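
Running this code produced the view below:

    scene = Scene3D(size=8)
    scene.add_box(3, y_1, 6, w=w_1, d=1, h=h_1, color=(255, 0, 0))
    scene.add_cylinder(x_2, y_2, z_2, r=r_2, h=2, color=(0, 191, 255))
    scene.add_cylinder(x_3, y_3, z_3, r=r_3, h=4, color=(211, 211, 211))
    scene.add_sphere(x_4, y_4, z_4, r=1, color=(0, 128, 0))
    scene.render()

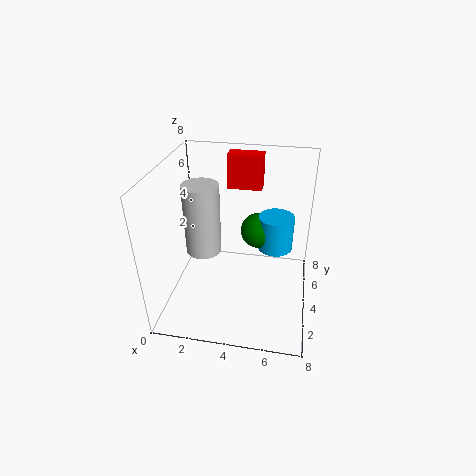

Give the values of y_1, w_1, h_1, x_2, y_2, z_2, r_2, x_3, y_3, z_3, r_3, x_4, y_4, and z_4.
y_1 = 6
w_1 = 2
h_1 = 2
x_2 = 6
y_2 = 5
z_2 = 3
r_2 = 1
x_3 = 2
y_3 = 4
z_3 = 3
r_3 = 1
x_4 = 5
y_4 = 5
z_4 = 4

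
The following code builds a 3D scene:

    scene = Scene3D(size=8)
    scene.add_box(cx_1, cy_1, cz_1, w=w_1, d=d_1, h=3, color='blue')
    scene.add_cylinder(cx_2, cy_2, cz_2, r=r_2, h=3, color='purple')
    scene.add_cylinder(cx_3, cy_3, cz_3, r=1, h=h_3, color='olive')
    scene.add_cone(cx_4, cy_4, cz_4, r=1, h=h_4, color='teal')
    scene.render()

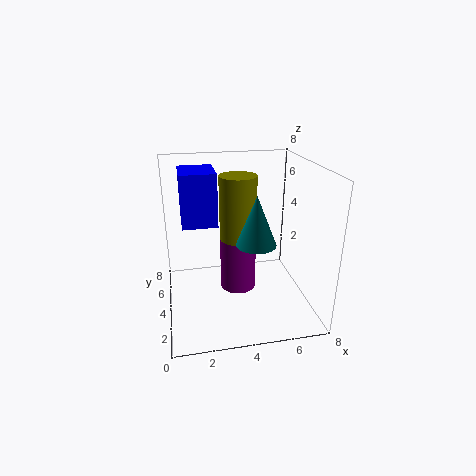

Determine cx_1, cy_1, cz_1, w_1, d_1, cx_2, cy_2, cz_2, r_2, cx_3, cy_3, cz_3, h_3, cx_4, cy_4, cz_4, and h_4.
cx_1 = 1
cy_1 = 4.5
cz_1 = 4.5
w_1 = 2
d_1 = 2.5
cx_2 = 4
cy_2 = 4
cz_2 = 1
r_2 = 1
cx_3 = 4
cy_3 = 4
cz_3 = 3.5
h_3 = 4
cx_4 = 4.5
cy_4 = 2
cz_4 = 4.5
h_4 = 2.5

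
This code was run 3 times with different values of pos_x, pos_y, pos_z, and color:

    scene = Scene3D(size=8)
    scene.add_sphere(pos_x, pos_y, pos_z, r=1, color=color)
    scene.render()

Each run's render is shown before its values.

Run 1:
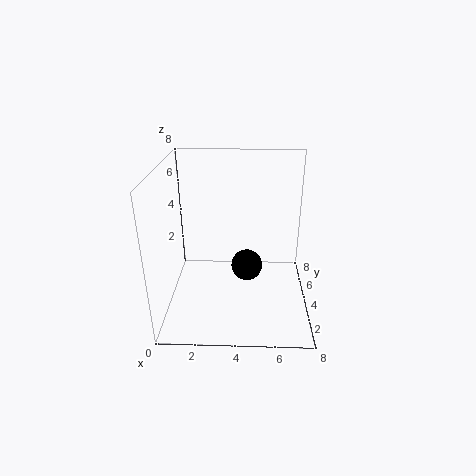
pos_x = 4.5; pos_y = 6; pos_z = 1; color = 'black'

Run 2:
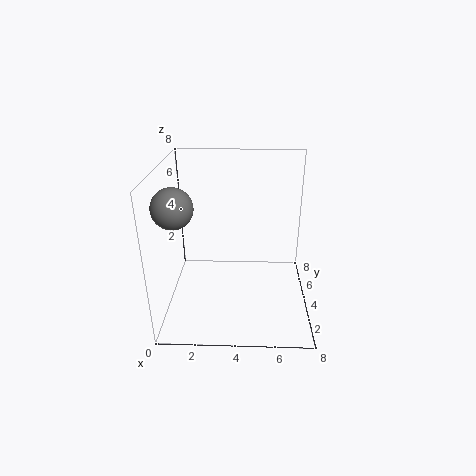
pos_x = 1; pos_y = 2; pos_z = 6.5; color = 'gray'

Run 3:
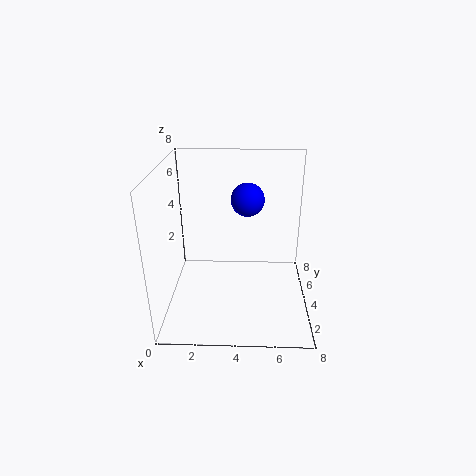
pos_x = 4.5; pos_y = 6; pos_z = 5.5; color = 'blue'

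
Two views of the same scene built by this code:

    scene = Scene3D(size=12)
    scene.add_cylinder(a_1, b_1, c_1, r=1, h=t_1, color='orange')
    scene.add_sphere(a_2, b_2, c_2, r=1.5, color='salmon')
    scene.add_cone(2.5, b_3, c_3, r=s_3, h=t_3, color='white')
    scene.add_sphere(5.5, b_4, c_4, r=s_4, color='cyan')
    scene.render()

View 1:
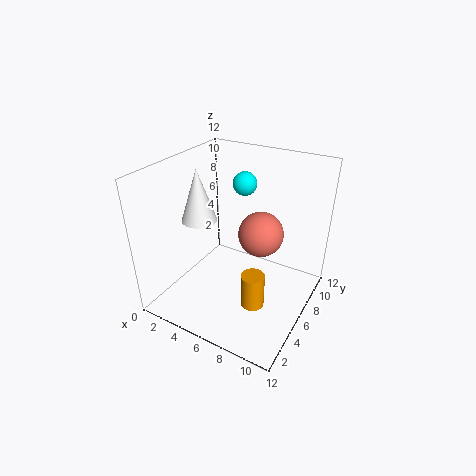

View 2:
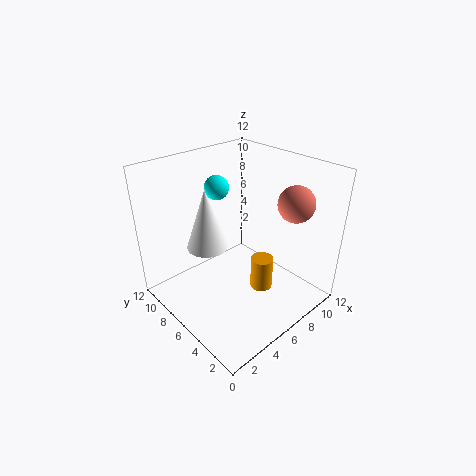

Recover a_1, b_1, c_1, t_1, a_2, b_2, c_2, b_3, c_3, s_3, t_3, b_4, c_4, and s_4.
a_1 = 8
b_1 = 5
c_1 = 0.5
t_1 = 3
a_2 = 9.5
b_2 = 3
c_2 = 9
b_3 = 5.5
c_3 = 7
s_3 = 1.5
t_3 = 4.5
b_4 = 8
c_4 = 10
s_4 = 1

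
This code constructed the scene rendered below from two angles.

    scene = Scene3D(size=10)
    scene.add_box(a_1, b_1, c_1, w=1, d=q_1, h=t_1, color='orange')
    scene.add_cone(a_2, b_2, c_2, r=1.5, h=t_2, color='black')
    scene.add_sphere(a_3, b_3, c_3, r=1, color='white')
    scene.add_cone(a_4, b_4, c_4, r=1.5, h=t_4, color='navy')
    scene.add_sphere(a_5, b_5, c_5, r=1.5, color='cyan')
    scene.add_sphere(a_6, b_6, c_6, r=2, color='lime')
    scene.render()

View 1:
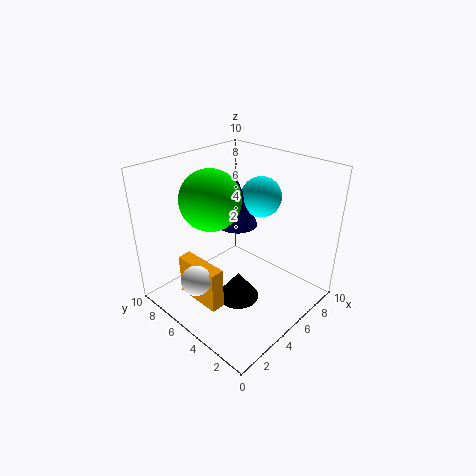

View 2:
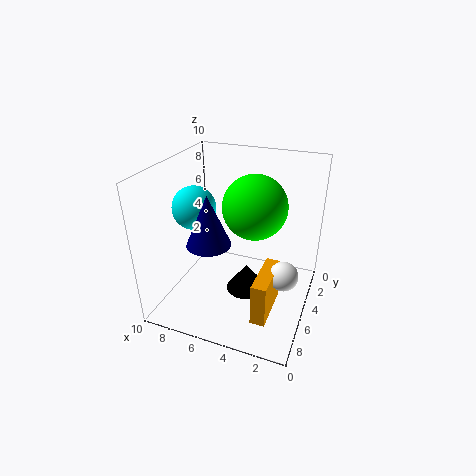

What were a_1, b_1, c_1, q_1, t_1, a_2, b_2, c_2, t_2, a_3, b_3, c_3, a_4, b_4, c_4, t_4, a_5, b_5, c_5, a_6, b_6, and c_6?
a_1 = 2; b_1 = 4.5; c_1 = 0.5; q_1 = 3.5; t_1 = 3; a_2 = 4.5; b_2 = 4.5; c_2 = 0.5; t_2 = 2; a_3 = 1.5; b_3 = 5.5; c_3 = 3; a_4 = 6.5; b_4 = 6.5; c_4 = 5; t_4 = 3.5; a_5 = 8; b_5 = 5.5; c_5 = 7; a_6 = 3.5; b_6 = 6; c_6 = 8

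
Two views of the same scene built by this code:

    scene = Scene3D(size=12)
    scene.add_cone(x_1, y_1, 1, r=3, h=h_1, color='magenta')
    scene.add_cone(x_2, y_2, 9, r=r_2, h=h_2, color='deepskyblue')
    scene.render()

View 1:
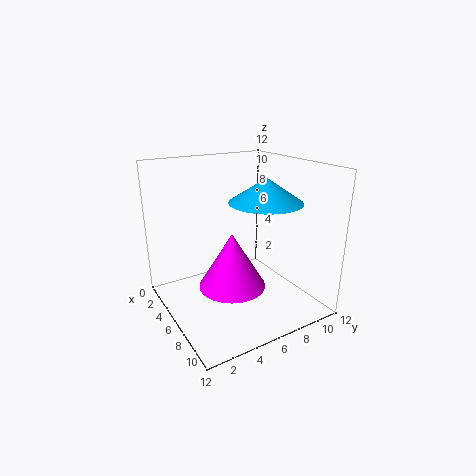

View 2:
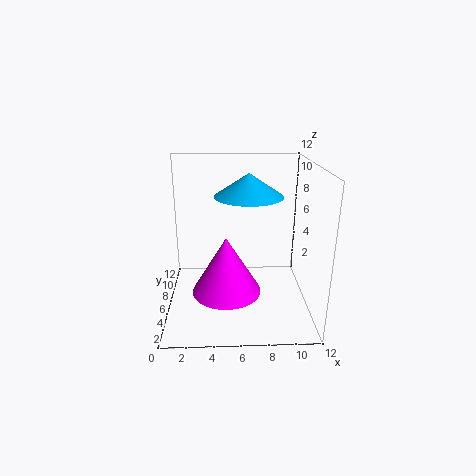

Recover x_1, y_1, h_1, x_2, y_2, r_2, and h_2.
x_1 = 5, y_1 = 6, h_1 = 5, x_2 = 7, y_2 = 8, r_2 = 3, h_2 = 2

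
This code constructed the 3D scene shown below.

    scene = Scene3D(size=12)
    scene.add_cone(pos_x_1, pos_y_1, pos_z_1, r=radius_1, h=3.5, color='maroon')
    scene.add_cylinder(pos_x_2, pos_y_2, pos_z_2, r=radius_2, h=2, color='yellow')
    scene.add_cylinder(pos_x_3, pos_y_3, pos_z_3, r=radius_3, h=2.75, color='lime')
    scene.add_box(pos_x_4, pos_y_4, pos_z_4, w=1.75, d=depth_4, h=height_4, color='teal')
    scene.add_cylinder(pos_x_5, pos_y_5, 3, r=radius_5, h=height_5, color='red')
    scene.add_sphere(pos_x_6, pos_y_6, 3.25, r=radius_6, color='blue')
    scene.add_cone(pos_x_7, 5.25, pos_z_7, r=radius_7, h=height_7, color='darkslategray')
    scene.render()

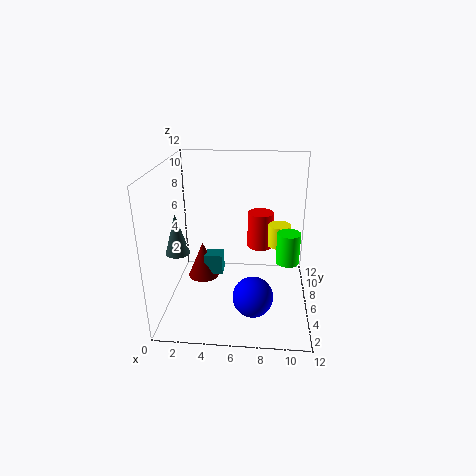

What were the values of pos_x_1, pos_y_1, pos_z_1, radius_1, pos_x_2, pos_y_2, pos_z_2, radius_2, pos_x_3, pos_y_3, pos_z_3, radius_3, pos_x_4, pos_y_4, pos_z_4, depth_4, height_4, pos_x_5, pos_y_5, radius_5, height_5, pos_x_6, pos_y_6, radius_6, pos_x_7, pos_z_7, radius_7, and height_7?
pos_x_1 = 2.25
pos_y_1 = 9.25
pos_z_1 = 0.25
radius_1 = 1.5
pos_x_2 = 9.5
pos_y_2 = 8.5
pos_z_2 = 4.25
radius_2 = 1
pos_x_3 = 10.25
pos_y_3 = 6.75
pos_z_3 = 3.5
radius_3 = 1
pos_x_4 = 2.5
pos_y_4 = 8.5
pos_z_4 = 0.75
depth_4 = 1.5
height_4 = 2
pos_x_5 = 7.75
pos_y_5 = 10.75
radius_5 = 1.25
height_5 = 3.5
pos_x_6 = 7.5
pos_y_6 = 1.75
radius_6 = 1.5
pos_x_7 = 1
pos_z_7 = 4.75
radius_7 = 1
height_7 = 3.5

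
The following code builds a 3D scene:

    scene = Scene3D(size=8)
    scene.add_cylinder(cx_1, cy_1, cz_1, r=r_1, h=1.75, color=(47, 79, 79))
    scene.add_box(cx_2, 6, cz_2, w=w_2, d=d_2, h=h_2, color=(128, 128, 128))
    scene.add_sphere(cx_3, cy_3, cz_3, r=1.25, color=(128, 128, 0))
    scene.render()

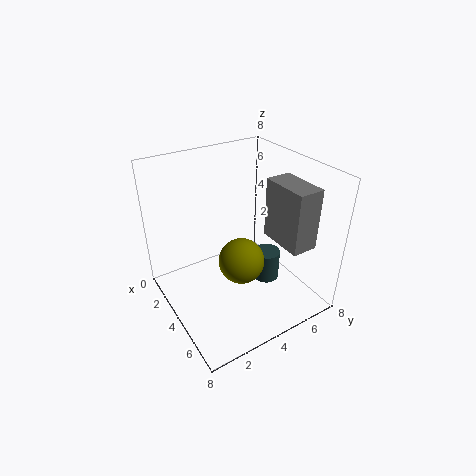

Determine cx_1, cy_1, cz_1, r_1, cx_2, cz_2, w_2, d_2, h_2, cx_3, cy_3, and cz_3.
cx_1 = 4.75; cy_1 = 5.5; cz_1 = 1.25; r_1 = 0.75; cx_2 = 3.75; cz_2 = 3.5; w_2 = 2.75; d_2 = 1.5; h_2 = 3.5; cx_3 = 4.75; cy_3 = 3.75; cz_3 = 3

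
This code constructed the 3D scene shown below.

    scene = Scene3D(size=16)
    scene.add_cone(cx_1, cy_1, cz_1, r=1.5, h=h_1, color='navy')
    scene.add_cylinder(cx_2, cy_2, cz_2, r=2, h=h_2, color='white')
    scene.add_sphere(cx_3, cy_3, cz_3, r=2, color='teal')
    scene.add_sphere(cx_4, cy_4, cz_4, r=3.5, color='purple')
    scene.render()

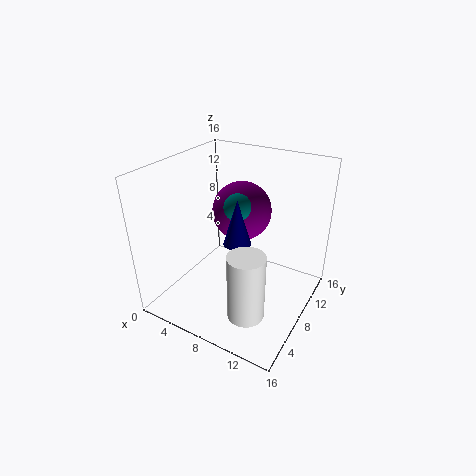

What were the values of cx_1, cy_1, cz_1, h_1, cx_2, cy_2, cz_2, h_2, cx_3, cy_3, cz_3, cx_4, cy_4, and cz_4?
cx_1 = 8.5
cy_1 = 7
cz_1 = 8
h_1 = 5
cx_2 = 11
cy_2 = 4.5
cz_2 = 1
h_2 = 7.5
cx_3 = 7
cy_3 = 10
cz_3 = 10.5
cx_4 = 6.5
cy_4 = 11.5
cz_4 = 9.5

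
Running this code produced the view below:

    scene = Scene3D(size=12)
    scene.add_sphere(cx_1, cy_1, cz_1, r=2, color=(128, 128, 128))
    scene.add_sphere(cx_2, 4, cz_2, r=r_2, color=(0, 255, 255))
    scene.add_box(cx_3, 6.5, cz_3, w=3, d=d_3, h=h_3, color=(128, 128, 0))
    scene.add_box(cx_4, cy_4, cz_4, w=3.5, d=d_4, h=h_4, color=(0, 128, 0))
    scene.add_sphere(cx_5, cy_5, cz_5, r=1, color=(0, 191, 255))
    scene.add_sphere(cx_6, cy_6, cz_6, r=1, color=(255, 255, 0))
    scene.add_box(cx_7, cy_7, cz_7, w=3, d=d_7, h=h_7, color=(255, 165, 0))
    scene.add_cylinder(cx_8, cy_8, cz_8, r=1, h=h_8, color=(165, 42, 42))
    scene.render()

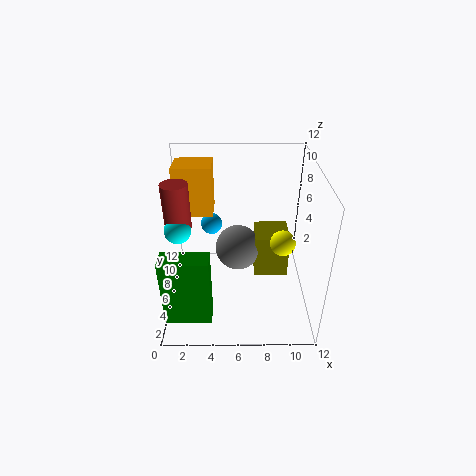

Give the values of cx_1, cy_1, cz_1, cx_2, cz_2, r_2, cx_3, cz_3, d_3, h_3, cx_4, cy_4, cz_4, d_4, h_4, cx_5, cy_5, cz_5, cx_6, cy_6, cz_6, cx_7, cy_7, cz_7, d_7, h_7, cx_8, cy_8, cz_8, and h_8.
cx_1 = 6, cy_1 = 7.5, cz_1 = 4, cx_2 = 1.5, cz_2 = 8, r_2 = 1, cx_3 = 7.5, cz_3 = 1.5, d_3 = 3, h_3 = 4, cx_4 = 0.5, cy_4 = 0.5, cz_4 = 2, d_4 = 1.5, h_4 = 5.5, cx_5 = 3.5, cy_5 = 10, cz_5 = 5, cx_6 = 9.5, cy_6 = 4.5, cz_6 = 6.5, cx_7 = 1, cy_7 = 6, cz_7 = 8, d_7 = 2.5, h_7 = 4, cx_8 = 1.5, cy_8 = 4.5, cz_8 = 8, h_8 = 3.5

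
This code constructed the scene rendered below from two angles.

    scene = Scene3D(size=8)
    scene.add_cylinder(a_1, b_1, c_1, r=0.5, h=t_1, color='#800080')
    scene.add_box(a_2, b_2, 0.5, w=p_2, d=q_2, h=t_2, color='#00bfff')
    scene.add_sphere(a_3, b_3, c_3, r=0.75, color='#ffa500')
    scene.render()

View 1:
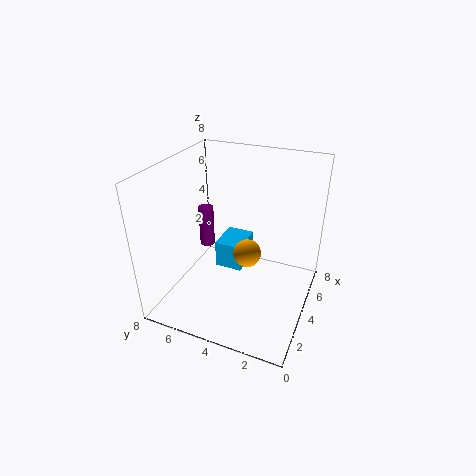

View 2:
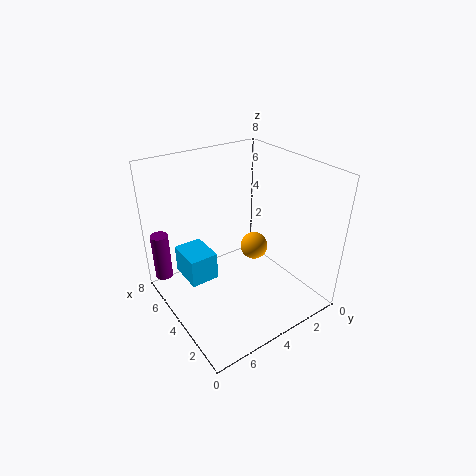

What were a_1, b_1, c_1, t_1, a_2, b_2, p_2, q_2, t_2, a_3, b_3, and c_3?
a_1 = 6.75; b_1 = 7.5; c_1 = 1.25; t_1 = 2.75; a_2 = 5.5; b_2 = 4.5; p_2 = 2.25; q_2 = 1.75; t_2 = 1.75; a_3 = 3.5; b_3 = 3.25; c_3 = 3.5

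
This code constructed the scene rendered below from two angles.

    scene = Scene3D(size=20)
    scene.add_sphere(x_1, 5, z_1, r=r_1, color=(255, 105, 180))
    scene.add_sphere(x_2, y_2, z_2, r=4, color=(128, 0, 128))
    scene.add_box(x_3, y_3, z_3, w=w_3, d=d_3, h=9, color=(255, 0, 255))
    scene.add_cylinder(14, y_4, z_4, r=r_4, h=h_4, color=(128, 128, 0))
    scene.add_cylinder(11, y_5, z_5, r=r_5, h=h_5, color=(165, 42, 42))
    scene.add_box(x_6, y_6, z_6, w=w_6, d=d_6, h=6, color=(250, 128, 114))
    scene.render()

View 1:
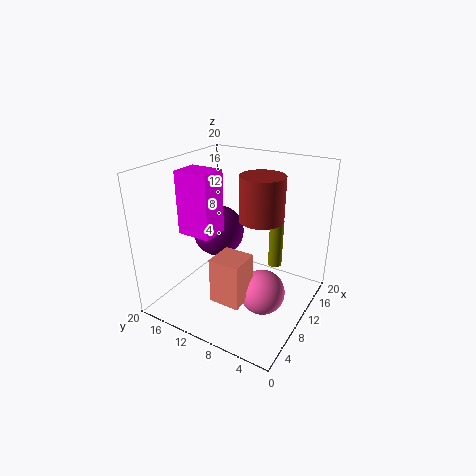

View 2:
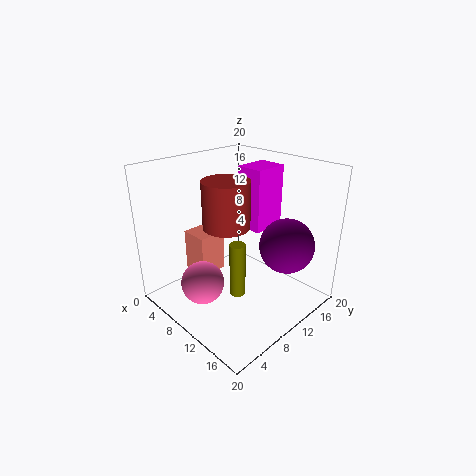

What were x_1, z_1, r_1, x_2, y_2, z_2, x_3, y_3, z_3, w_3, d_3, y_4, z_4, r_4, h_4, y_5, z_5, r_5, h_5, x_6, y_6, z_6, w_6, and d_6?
x_1 = 8
z_1 = 4
r_1 = 3
x_2 = 14
y_2 = 16
z_2 = 8
x_3 = 7
y_3 = 13
z_3 = 10
w_3 = 4
d_3 = 5
y_4 = 6
z_4 = 5
r_4 = 1
h_4 = 7
y_5 = 7
z_5 = 13
r_5 = 3
h_5 = 6
x_6 = 3
y_6 = 6
z_6 = 4
w_6 = 4
d_6 = 4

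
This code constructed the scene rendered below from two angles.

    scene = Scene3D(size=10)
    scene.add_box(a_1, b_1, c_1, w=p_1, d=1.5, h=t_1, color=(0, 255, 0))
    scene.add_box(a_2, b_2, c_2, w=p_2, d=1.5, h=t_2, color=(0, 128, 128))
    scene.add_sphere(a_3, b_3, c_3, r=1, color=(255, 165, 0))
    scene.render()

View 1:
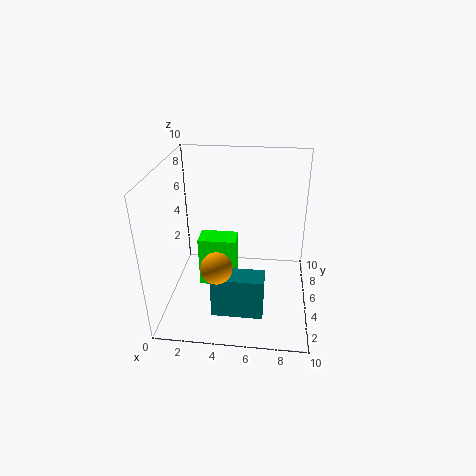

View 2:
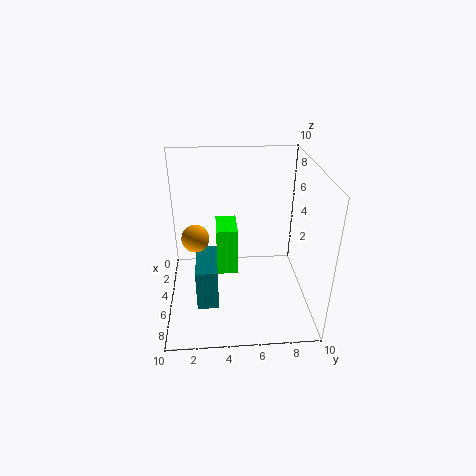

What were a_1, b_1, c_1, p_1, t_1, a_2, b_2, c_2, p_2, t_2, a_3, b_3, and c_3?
a_1 = 2.5; b_1 = 3.5; c_1 = 2; p_1 = 2.5; t_1 = 3.5; a_2 = 3.5; b_2 = 2; c_2 = 0.5; p_2 = 3.5; t_2 = 3; a_3 = 4; b_3 = 2; c_3 = 4.5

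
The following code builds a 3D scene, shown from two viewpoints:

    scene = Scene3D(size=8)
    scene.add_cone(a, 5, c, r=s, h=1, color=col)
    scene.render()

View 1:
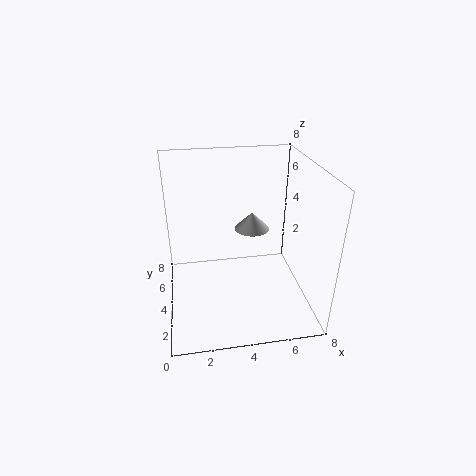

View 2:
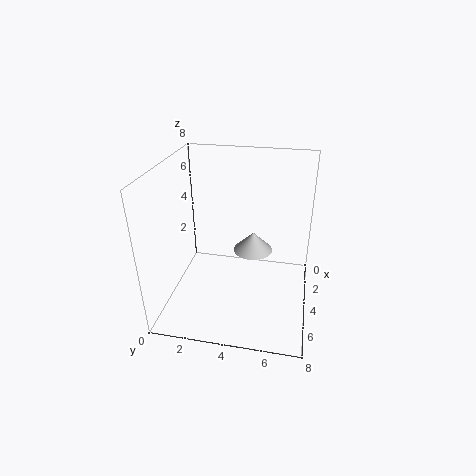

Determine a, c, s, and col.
a = 5
c = 4
s = 1
col = 'lightgray'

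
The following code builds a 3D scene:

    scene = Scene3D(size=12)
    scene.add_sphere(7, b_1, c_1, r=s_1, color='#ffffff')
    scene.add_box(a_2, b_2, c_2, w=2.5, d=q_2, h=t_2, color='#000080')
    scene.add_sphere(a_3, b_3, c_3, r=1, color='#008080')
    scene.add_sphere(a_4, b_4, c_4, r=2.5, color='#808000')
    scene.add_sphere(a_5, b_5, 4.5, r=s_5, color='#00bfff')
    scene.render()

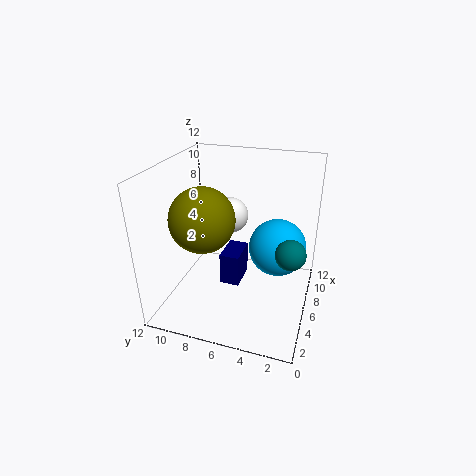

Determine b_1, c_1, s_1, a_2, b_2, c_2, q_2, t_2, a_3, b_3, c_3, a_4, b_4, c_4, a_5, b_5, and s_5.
b_1 = 7; c_1 = 7.5; s_1 = 1.5; a_2 = 3; b_2 = 5; c_2 = 3.5; q_2 = 1.5; t_2 = 2.5; a_3 = 1.5; b_3 = 1; c_3 = 8; a_4 = 3.5; b_4 = 8; c_4 = 8.5; a_5 = 8; b_5 = 3; s_5 = 2.5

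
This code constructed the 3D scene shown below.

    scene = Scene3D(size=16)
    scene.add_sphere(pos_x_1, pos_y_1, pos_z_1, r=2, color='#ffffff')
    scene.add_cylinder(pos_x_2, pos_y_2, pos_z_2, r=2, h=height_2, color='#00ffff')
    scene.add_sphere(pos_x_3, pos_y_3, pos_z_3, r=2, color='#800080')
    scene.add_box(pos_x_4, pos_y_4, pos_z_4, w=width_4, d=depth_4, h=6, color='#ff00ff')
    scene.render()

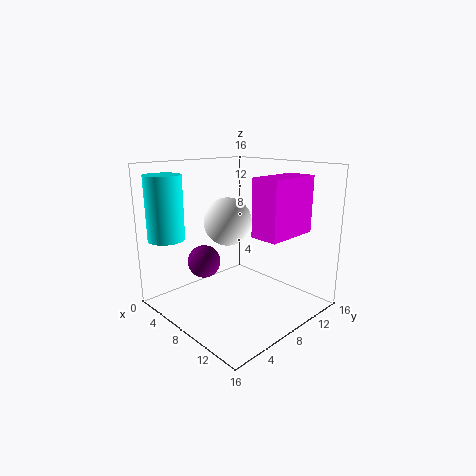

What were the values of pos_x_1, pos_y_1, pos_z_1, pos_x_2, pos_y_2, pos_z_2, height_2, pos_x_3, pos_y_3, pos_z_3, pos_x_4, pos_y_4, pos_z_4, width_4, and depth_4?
pos_x_1 = 13; pos_y_1 = 2; pos_z_1 = 12; pos_x_2 = 3; pos_y_2 = 2; pos_z_2 = 8; height_2 = 7; pos_x_3 = 3; pos_y_3 = 7; pos_z_3 = 4; pos_x_4 = 11; pos_y_4 = 7; pos_z_4 = 9; width_4 = 3; depth_4 = 6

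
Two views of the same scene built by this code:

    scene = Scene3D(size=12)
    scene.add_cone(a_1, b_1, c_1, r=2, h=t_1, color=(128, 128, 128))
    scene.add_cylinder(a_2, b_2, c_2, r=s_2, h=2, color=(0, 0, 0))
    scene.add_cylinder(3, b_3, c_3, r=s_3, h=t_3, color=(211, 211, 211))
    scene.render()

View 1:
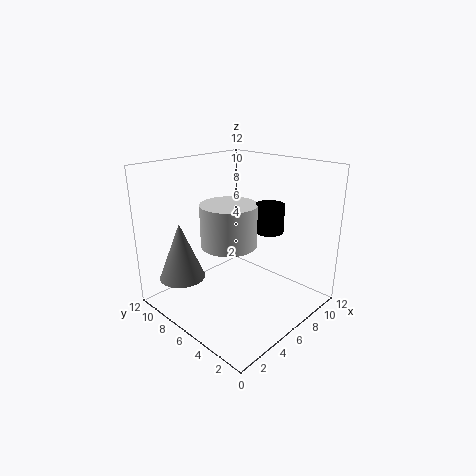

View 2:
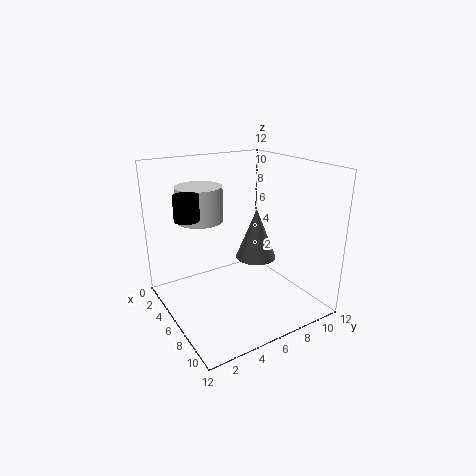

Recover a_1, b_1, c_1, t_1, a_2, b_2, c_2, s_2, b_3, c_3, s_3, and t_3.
a_1 = 3; b_1 = 10; c_1 = 2; t_1 = 5; a_2 = 5; b_2 = 2; c_2 = 8; s_2 = 1; b_3 = 4; c_3 = 7; s_3 = 2; t_3 = 3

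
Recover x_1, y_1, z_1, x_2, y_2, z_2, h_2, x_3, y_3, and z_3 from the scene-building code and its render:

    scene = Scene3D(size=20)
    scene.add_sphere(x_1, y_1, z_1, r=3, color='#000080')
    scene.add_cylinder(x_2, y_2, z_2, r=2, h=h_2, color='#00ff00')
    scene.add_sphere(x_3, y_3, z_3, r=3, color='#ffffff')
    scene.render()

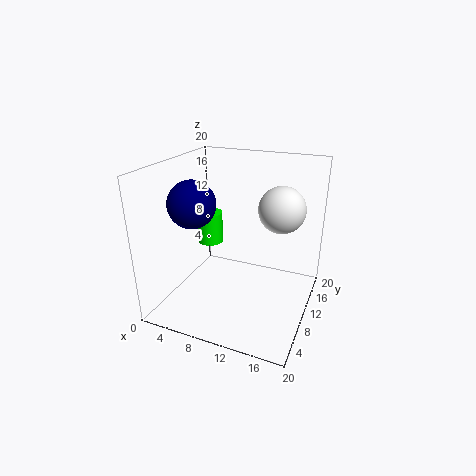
x_1 = 6
y_1 = 5
z_1 = 16
x_2 = 3
y_2 = 15
z_2 = 6
h_2 = 5
x_3 = 16
y_3 = 10
z_3 = 15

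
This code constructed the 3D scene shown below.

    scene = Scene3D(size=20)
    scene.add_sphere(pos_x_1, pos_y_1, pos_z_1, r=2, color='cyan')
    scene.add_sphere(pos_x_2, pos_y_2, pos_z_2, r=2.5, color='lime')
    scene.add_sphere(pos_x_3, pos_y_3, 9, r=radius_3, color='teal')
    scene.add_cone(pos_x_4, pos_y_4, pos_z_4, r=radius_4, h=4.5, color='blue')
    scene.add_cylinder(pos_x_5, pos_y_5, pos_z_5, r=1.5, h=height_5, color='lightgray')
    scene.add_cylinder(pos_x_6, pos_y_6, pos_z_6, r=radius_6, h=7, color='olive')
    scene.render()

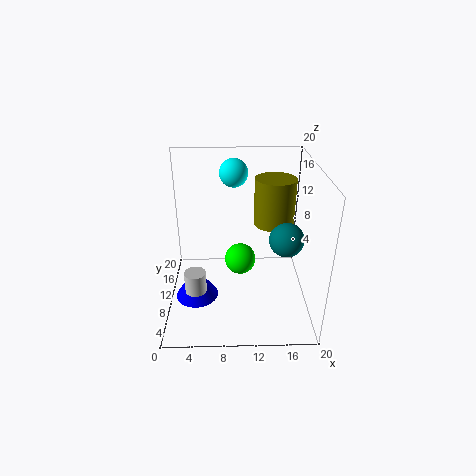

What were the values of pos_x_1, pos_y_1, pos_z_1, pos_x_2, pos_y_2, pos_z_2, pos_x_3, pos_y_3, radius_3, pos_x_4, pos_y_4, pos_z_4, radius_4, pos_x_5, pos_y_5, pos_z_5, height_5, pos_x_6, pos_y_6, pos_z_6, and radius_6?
pos_x_1 = 9.5, pos_y_1 = 14, pos_z_1 = 18, pos_x_2 = 10.5, pos_y_2 = 15.5, pos_z_2 = 3, pos_x_3 = 17, pos_y_3 = 11, radius_3 = 2.5, pos_x_4 = 4, pos_y_4 = 8.5, pos_z_4 = 1.5, radius_4 = 3, pos_x_5 = 4, pos_y_5 = 7.5, pos_z_5 = 3, height_5 = 3, pos_x_6 = 15.5, pos_y_6 = 14.5, pos_z_6 = 10, radius_6 = 3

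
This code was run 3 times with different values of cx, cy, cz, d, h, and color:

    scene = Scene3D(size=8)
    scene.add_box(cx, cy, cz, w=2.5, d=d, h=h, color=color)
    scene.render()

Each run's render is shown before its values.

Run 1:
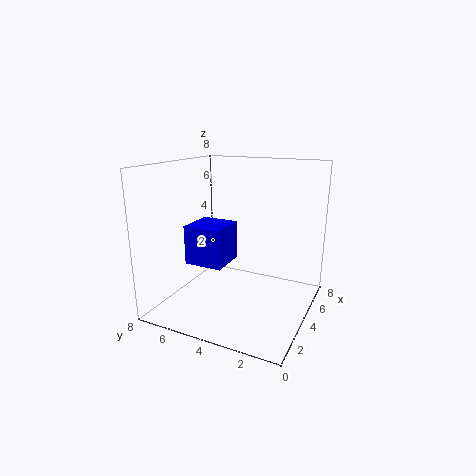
cx = 4.5
cy = 5.5
cz = 1.5
d = 2.5
h = 2.5
color = 'blue'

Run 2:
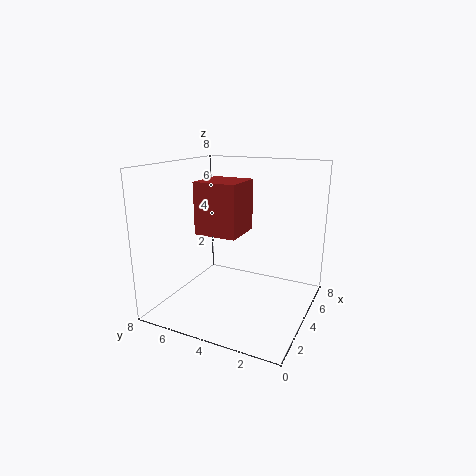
cx = 3.5
cy = 4
cz = 4
d = 2.5
h = 3
color = 'brown'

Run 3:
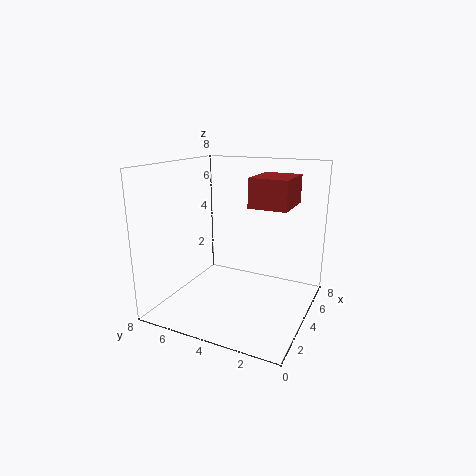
cx = 3
cy = 1
cz = 6
d = 2
h = 1.5
color = 'brown'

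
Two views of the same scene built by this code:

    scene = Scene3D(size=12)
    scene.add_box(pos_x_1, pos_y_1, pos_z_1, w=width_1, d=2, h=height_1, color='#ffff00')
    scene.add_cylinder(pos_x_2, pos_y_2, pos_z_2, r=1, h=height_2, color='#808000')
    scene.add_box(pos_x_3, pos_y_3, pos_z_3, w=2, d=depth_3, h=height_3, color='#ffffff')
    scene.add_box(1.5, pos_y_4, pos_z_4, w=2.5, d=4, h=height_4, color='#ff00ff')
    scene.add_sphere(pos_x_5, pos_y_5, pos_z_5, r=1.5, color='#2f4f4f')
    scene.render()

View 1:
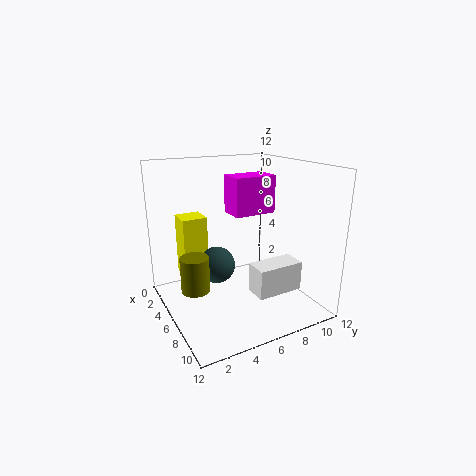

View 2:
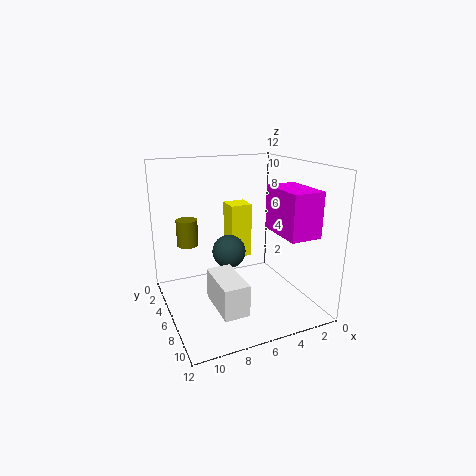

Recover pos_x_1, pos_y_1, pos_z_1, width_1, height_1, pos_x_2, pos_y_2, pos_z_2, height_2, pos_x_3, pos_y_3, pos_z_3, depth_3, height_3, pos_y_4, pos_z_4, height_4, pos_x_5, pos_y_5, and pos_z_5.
pos_x_1 = 3.5
pos_y_1 = 1.5
pos_z_1 = 3
width_1 = 2
height_1 = 5
pos_x_2 = 9
pos_y_2 = 1
pos_z_2 = 4
height_2 = 2.5
pos_x_3 = 7
pos_y_3 = 6.5
pos_z_3 = 1.5
depth_3 = 4
height_3 = 2.5
pos_y_4 = 7
pos_z_4 = 7
height_4 = 3.5
pos_x_5 = 6
pos_y_5 = 4
pos_z_5 = 4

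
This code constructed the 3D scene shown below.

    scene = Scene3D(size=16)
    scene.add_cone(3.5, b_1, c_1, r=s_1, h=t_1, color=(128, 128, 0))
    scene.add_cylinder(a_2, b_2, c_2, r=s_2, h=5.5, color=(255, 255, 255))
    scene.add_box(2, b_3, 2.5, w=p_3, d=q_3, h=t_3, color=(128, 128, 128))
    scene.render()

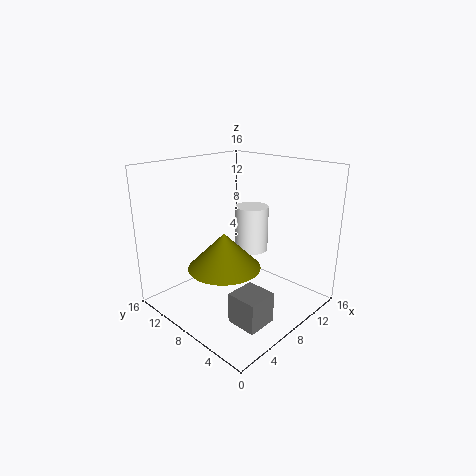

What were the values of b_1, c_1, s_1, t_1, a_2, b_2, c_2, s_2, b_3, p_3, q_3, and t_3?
b_1 = 5.5
c_1 = 7
s_1 = 3.5
t_1 = 3.5
a_2 = 12
b_2 = 9.5
c_2 = 5
s_2 = 2
b_3 = 0.5
p_3 = 3
q_3 = 3
t_3 = 3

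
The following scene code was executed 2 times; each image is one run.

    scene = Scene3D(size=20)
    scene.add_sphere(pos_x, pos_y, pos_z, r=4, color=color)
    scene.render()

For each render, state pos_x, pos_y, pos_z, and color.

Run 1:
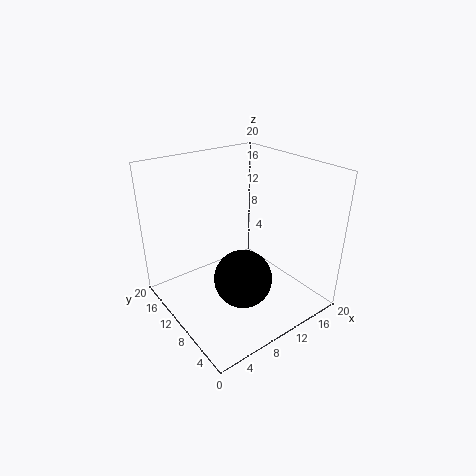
pos_x = 9, pos_y = 7.5, pos_z = 5, color = 'black'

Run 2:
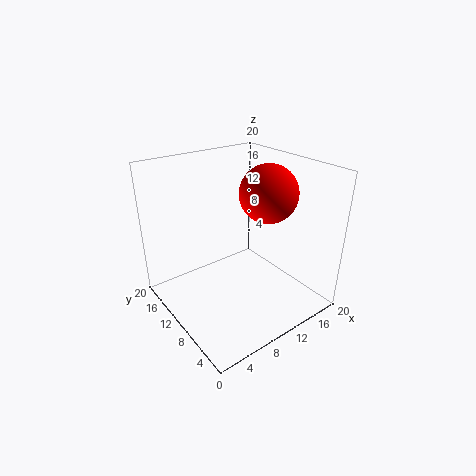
pos_x = 14, pos_y = 8.5, pos_z = 16, color = 'red'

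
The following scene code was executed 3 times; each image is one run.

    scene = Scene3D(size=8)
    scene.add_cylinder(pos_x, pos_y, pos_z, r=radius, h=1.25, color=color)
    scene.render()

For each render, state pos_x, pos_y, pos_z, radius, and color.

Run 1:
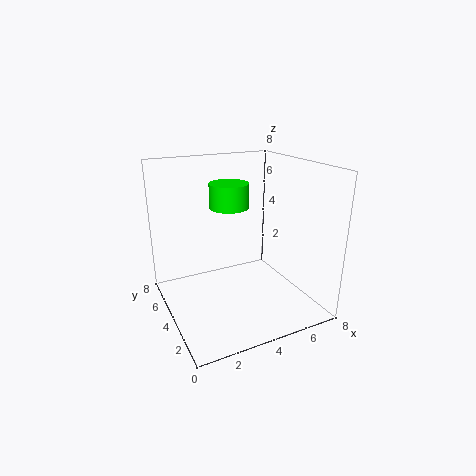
pos_x = 3.25
pos_y = 3.5
pos_z = 6
radius = 1
color = 'lime'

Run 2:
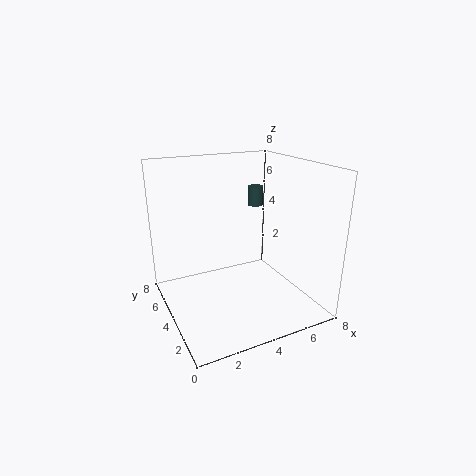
pos_x = 6.75
pos_y = 7
pos_z = 4.75
radius = 0.5
color = 'darkslategray'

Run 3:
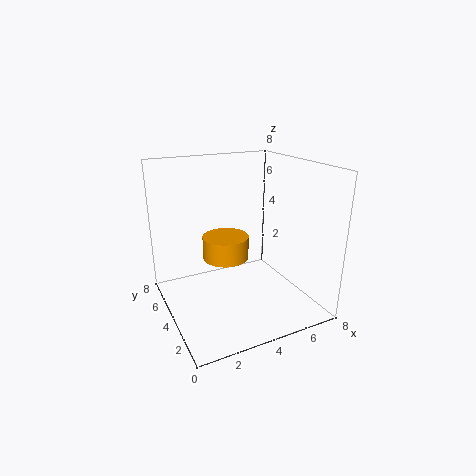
pos_x = 3.25
pos_y = 4
pos_z = 3
radius = 1.25
color = 'orange'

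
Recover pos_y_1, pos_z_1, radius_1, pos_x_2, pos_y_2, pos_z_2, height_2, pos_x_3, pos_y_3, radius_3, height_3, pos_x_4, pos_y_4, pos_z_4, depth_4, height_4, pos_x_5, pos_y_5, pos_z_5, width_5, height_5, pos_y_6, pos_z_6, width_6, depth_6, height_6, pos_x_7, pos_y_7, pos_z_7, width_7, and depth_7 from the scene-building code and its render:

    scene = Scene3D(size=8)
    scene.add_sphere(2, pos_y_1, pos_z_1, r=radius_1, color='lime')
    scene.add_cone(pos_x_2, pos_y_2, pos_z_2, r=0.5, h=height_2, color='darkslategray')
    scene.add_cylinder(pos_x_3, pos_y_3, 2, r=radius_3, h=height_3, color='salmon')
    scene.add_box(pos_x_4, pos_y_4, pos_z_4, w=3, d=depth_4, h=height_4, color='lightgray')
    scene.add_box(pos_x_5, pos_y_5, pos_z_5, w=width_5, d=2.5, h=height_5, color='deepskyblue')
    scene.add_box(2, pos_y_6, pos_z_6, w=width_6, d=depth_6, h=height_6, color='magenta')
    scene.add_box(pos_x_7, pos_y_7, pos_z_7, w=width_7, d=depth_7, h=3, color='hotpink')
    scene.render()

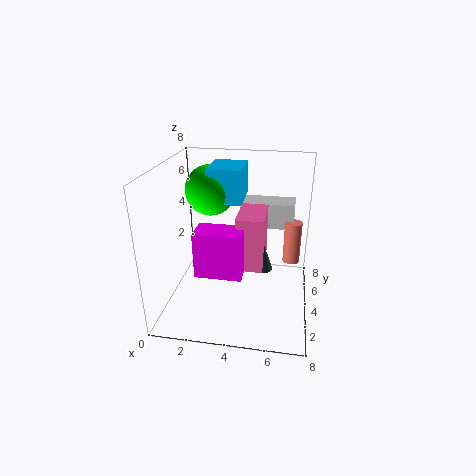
pos_y_1 = 6
pos_z_1 = 6
radius_1 = 1.5
pos_x_2 = 5.5
pos_y_2 = 3.5
pos_z_2 = 2.5
height_2 = 1.5
pos_x_3 = 7
pos_y_3 = 5.5
radius_3 = 0.5
height_3 = 2.5
pos_x_4 = 4
pos_y_4 = 5.5
pos_z_4 = 4
depth_4 = 1.5
height_4 = 1.5
pos_x_5 = 2
pos_y_5 = 5
pos_z_5 = 5.5
width_5 = 2
height_5 = 2
pos_y_6 = 2
pos_z_6 = 2.5
width_6 = 2.5
depth_6 = 1.5
height_6 = 2.5
pos_x_7 = 4
pos_y_7 = 3
pos_z_7 = 2.5
width_7 = 1.5
depth_7 = 2.5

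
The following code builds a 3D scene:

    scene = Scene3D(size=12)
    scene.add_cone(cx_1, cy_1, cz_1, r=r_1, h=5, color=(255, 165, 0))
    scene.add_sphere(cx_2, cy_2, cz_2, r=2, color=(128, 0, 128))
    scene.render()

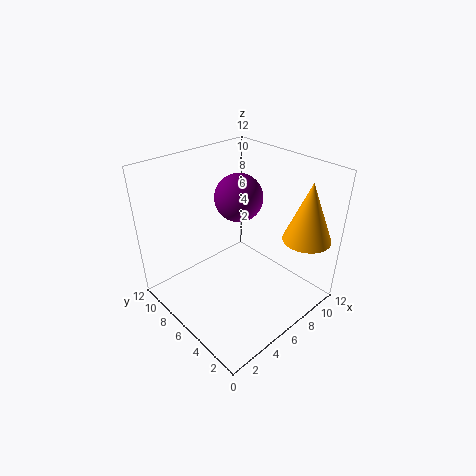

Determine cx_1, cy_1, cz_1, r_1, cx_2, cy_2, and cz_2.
cx_1 = 10; cy_1 = 2; cz_1 = 6; r_1 = 2; cx_2 = 7; cy_2 = 7; cz_2 = 9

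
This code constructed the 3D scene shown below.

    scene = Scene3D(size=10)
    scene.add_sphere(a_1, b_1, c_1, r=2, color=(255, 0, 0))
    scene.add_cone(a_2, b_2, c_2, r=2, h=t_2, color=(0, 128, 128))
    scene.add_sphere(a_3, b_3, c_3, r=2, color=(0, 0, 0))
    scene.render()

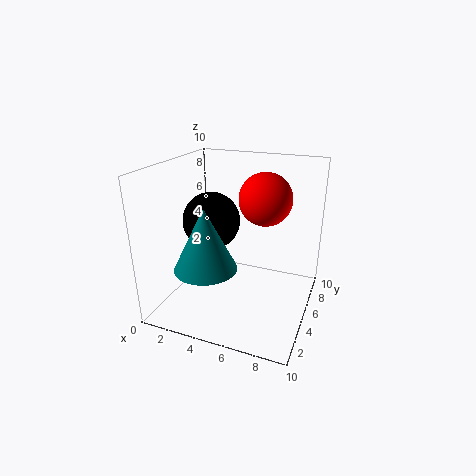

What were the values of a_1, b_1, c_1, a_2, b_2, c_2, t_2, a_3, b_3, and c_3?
a_1 = 6
b_1 = 8
c_1 = 7
a_2 = 4
b_2 = 2
c_2 = 4
t_2 = 4
a_3 = 3
b_3 = 5
c_3 = 6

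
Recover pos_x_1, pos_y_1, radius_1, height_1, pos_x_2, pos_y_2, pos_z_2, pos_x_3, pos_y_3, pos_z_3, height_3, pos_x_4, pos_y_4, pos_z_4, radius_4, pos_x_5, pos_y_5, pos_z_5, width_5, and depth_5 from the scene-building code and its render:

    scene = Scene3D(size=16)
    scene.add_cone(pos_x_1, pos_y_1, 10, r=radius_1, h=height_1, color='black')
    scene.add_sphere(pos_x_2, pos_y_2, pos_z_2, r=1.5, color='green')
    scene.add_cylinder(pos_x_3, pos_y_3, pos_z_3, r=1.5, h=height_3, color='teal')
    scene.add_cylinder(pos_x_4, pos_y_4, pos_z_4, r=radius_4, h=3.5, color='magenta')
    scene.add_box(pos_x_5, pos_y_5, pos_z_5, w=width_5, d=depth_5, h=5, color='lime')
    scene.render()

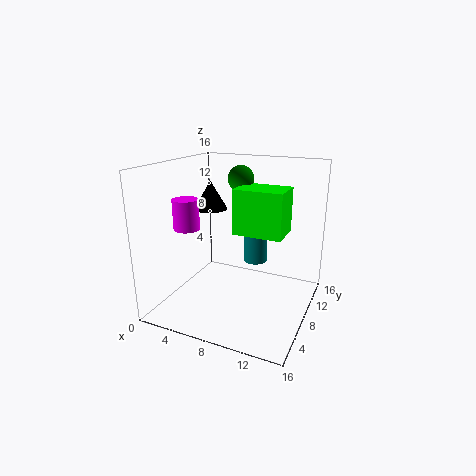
pos_x_1 = 3
pos_y_1 = 11
radius_1 = 2
height_1 = 3.5
pos_x_2 = 7
pos_y_2 = 11
pos_z_2 = 14
pos_x_3 = 8
pos_y_3 = 13.5
pos_z_3 = 3
height_3 = 7.5
pos_x_4 = 2
pos_y_4 = 7
pos_z_4 = 8.5
radius_4 = 1.5
pos_x_5 = 7.5
pos_y_5 = 7.5
pos_z_5 = 8.5
width_5 = 5.5
depth_5 = 4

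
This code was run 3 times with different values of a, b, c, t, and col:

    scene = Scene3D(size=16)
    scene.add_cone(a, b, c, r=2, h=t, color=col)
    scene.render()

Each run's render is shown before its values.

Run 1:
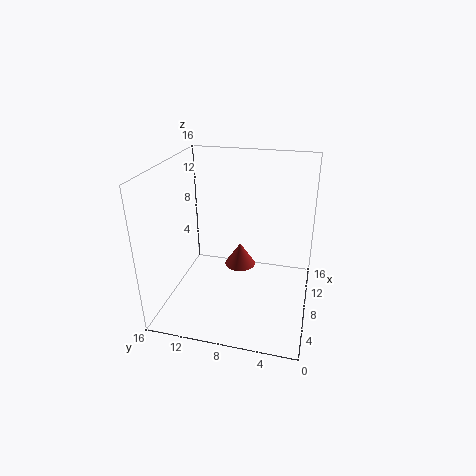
a = 13; b = 9; c = 1.5; t = 3; col = 'brown'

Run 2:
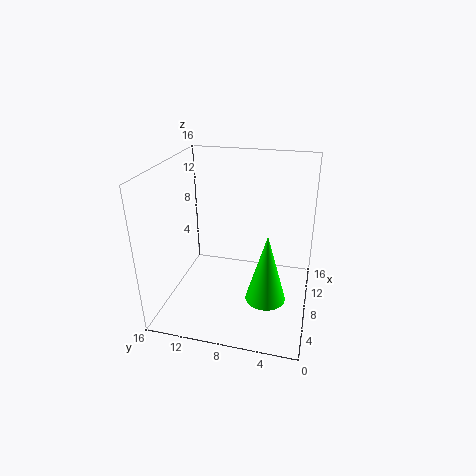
a = 3.5; b = 4; c = 4; t = 7; col = 'lime'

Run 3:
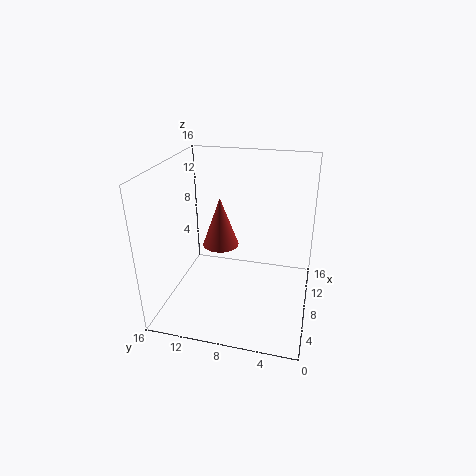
a = 8; b = 10; c = 7; t = 5.5; col = 'brown'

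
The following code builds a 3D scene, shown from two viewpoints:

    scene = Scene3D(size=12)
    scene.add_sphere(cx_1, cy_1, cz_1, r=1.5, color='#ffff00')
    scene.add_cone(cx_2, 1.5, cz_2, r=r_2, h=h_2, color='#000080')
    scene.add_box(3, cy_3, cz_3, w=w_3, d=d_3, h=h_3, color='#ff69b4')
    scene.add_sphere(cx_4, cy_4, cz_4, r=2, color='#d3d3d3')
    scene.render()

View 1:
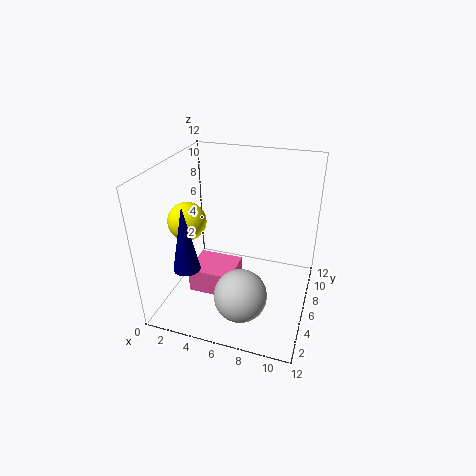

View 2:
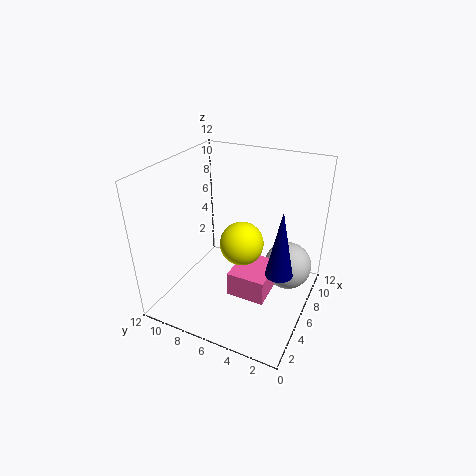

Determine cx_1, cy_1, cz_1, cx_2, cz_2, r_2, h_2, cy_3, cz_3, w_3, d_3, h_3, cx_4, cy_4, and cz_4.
cx_1 = 2.5, cy_1 = 4, cz_1 = 8, cx_2 = 3.5, cz_2 = 5.5, r_2 = 1, h_2 = 5, cy_3 = 2.5, cz_3 = 2.5, w_3 = 3.5, d_3 = 3, h_3 = 2, cx_4 = 7.5, cy_4 = 2, cz_4 = 3.5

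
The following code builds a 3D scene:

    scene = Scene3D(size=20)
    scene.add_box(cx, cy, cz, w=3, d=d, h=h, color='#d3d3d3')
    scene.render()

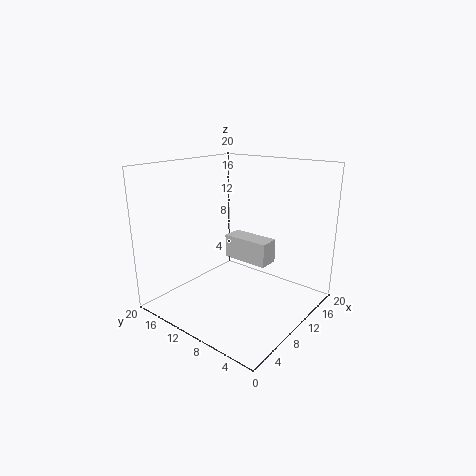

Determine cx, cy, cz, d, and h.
cx = 12, cy = 7, cz = 5.5, d = 7, h = 3.5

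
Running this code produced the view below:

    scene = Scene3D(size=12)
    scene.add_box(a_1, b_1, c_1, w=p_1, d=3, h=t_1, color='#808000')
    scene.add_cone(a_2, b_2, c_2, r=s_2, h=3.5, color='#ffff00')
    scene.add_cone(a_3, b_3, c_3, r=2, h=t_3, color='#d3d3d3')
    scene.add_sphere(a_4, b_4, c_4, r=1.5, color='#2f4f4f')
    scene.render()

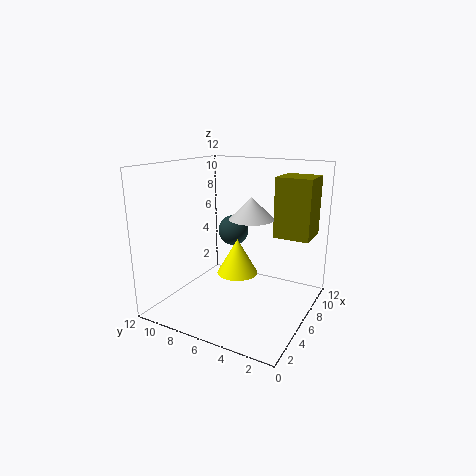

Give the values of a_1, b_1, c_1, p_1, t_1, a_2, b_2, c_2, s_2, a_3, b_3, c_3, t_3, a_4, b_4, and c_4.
a_1 = 7.5; b_1 = 0.5; c_1 = 6; p_1 = 3; t_1 = 5; a_2 = 9.5; b_2 = 8; c_2 = 1; s_2 = 2; a_3 = 8.5; b_3 = 6; c_3 = 7; t_3 = 2; a_4 = 10.5; b_4 = 9; c_4 = 5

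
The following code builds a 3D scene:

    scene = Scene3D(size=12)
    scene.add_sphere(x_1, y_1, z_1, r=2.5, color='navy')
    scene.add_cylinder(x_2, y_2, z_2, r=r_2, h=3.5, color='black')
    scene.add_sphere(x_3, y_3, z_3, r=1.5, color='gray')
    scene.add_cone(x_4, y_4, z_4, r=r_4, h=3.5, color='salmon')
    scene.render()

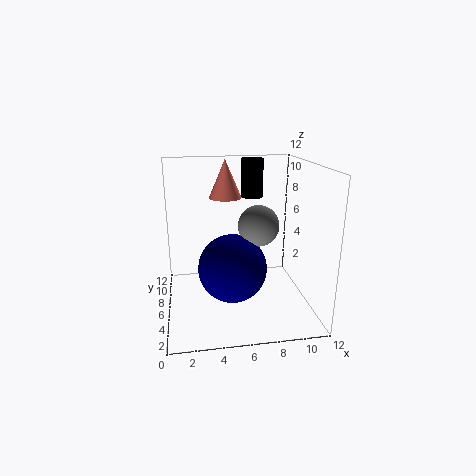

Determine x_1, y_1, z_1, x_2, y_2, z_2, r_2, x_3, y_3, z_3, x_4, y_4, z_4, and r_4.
x_1 = 5
y_1 = 2.5
z_1 = 5
x_2 = 8
y_2 = 10
z_2 = 8.5
r_2 = 1
x_3 = 7
y_3 = 3
z_3 = 8
x_4 = 5.5
y_4 = 10
z_4 = 8.5
r_4 = 1.5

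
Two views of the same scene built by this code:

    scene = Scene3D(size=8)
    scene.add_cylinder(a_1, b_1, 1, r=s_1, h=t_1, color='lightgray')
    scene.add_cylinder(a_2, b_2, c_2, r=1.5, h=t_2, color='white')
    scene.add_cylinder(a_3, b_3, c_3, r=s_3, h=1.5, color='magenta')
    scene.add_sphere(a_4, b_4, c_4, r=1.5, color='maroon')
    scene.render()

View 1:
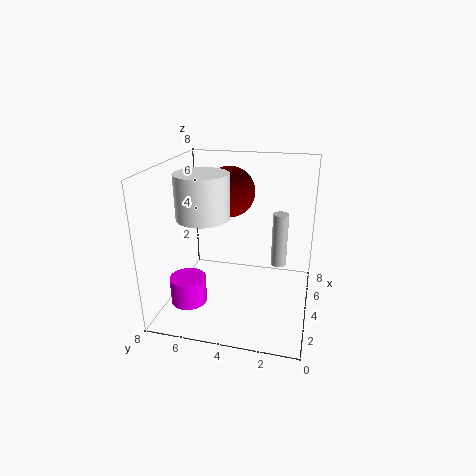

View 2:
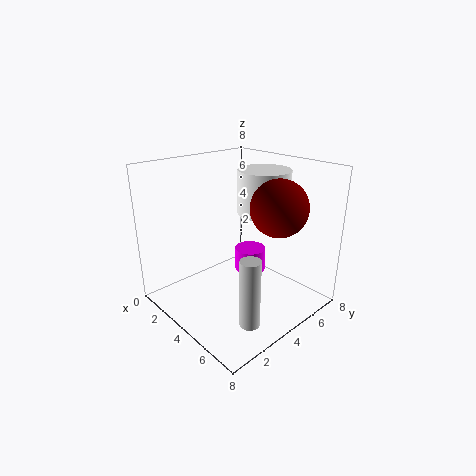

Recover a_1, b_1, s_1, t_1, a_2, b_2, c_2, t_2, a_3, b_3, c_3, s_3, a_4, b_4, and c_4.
a_1 = 7
b_1 = 2
s_1 = 0.5
t_1 = 3.5
a_2 = 4
b_2 = 6
c_2 = 5
t_2 = 2.5
a_3 = 2.5
b_3 = 6.5
c_3 = 0.5
s_3 = 1
a_4 = 6
b_4 = 5
c_4 = 6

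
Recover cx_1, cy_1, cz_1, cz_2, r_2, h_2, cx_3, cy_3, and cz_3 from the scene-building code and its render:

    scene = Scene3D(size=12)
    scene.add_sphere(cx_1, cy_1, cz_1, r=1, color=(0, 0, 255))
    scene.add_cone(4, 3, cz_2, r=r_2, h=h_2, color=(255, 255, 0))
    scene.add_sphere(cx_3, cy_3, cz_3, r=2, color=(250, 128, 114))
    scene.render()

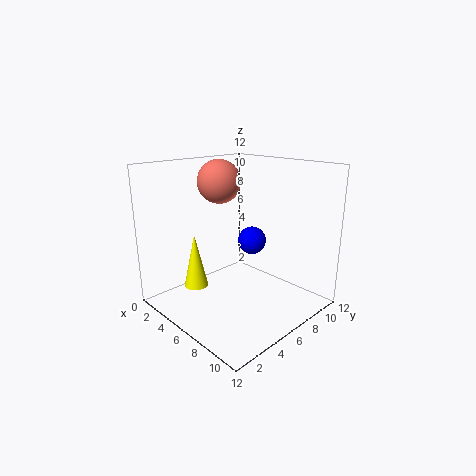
cx_1 = 9
cy_1 = 4.5
cz_1 = 7
cz_2 = 2
r_2 = 1
h_2 = 4.5
cx_3 = 2
cy_3 = 7.5
cz_3 = 10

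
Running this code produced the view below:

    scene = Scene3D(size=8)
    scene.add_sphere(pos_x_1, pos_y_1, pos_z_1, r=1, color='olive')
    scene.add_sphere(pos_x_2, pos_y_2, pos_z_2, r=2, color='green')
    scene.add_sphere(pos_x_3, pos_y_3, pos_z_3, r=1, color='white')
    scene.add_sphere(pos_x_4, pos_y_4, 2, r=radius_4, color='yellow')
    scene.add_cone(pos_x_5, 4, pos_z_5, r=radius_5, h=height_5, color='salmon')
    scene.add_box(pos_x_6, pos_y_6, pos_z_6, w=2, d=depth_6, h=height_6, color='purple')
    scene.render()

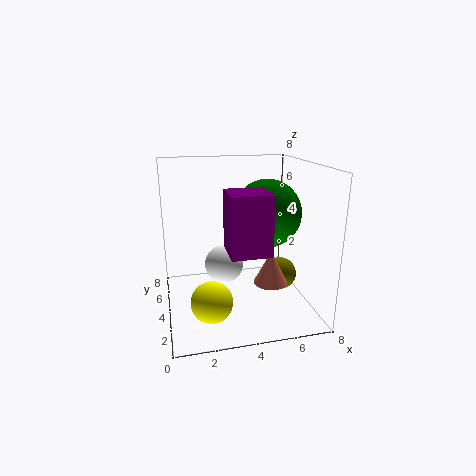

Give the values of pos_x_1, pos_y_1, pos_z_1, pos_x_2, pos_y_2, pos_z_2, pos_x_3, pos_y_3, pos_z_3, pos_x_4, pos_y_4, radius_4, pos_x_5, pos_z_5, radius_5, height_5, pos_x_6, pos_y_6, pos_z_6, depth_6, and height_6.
pos_x_1 = 7; pos_y_1 = 5; pos_z_1 = 1; pos_x_2 = 6; pos_y_2 = 5; pos_z_2 = 5; pos_x_3 = 3; pos_y_3 = 3; pos_z_3 = 3; pos_x_4 = 2; pos_y_4 = 1; radius_4 = 1; pos_x_5 = 6; pos_z_5 = 1; radius_5 = 1; height_5 = 2; pos_x_6 = 3; pos_y_6 = 1; pos_z_6 = 4; depth_6 = 2; height_6 = 3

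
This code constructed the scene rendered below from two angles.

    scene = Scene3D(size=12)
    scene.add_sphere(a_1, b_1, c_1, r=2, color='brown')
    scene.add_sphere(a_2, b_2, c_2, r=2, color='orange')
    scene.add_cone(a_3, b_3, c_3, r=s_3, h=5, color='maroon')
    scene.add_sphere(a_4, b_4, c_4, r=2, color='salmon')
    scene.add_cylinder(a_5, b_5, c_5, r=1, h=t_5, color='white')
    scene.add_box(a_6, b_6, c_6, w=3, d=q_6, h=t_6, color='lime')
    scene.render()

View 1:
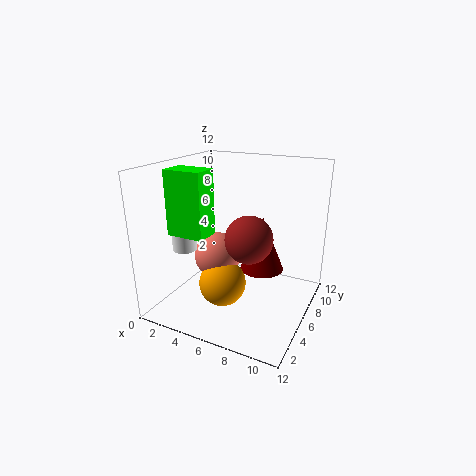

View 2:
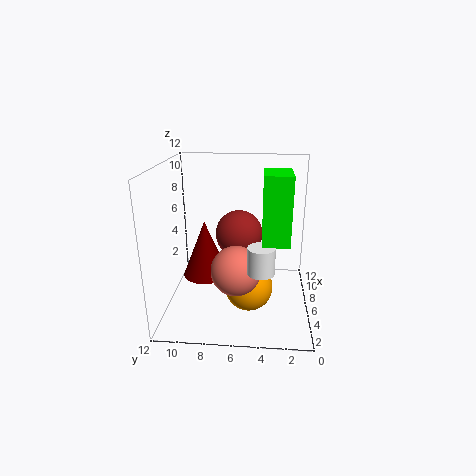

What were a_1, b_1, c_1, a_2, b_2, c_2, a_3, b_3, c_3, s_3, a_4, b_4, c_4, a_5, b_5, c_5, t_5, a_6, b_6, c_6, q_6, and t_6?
a_1 = 7
b_1 = 6
c_1 = 6
a_2 = 5
b_2 = 5
c_2 = 2
a_3 = 7
b_3 = 9
c_3 = 2
s_3 = 2
a_4 = 4
b_4 = 6
c_4 = 4
a_5 = 2
b_5 = 4
c_5 = 5
t_5 = 2
a_6 = 2
b_6 = 2
c_6 = 7
q_6 = 2
t_6 = 5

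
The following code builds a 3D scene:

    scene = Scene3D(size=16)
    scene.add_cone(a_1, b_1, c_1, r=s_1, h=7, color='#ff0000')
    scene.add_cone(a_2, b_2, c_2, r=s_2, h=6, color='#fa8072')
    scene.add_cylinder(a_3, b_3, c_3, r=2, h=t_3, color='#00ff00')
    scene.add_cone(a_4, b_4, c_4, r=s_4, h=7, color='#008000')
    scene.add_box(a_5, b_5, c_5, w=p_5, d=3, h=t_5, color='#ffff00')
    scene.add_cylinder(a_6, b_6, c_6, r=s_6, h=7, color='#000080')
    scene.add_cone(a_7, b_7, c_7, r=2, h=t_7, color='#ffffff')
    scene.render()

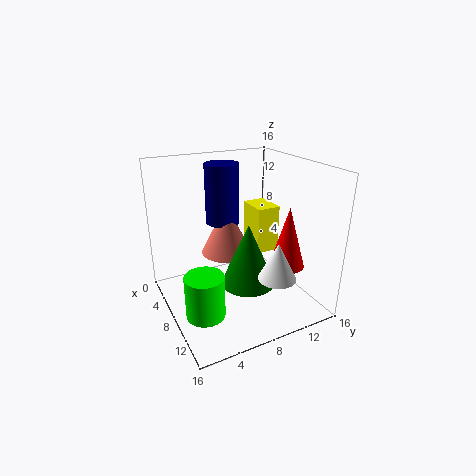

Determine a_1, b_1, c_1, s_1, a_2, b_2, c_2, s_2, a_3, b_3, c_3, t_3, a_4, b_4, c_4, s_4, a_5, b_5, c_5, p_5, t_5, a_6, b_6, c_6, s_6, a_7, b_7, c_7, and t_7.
a_1 = 10.5; b_1 = 13; c_1 = 4.5; s_1 = 2; a_2 = 5; b_2 = 8; c_2 = 5; s_2 = 3; a_3 = 11.5; b_3 = 2.5; c_3 = 2; t_3 = 4.5; a_4 = 9.5; b_4 = 8.5; c_4 = 3; s_4 = 3; a_5 = 1; b_5 = 12.5; c_5 = 3.5; p_5 = 4; t_5 = 6; a_6 = 4; b_6 = 8; c_6 = 8.5; s_6 = 2; a_7 = 13; b_7 = 10; c_7 = 5; t_7 = 4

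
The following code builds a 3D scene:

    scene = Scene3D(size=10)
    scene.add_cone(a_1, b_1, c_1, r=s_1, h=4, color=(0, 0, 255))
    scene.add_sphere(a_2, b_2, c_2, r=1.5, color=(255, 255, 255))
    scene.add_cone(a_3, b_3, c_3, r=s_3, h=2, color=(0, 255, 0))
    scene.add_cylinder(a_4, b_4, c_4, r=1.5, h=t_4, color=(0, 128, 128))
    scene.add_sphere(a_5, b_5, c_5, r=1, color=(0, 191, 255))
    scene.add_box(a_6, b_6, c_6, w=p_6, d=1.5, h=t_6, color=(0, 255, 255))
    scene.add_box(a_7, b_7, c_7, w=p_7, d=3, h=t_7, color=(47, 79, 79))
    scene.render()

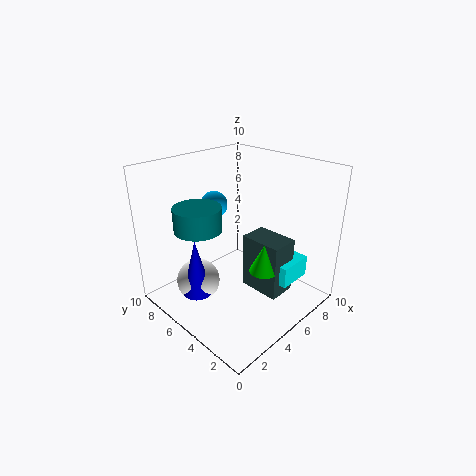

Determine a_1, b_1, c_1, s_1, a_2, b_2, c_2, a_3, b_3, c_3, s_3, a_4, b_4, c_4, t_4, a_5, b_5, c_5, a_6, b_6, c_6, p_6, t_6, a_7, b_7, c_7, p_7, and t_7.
a_1 = 2
b_1 = 6
c_1 = 1.5
s_1 = 1
a_2 = 2.5
b_2 = 6.5
c_2 = 2
a_3 = 5.5
b_3 = 3
c_3 = 3
s_3 = 1
a_4 = 2
b_4 = 5.5
c_4 = 6.5
t_4 = 1.5
a_5 = 5.5
b_5 = 8
c_5 = 6.5
a_6 = 6
b_6 = 1.5
c_6 = 2
p_6 = 2.5
t_6 = 1.5
a_7 = 5.5
b_7 = 2
c_7 = 1
p_7 = 2
t_7 = 4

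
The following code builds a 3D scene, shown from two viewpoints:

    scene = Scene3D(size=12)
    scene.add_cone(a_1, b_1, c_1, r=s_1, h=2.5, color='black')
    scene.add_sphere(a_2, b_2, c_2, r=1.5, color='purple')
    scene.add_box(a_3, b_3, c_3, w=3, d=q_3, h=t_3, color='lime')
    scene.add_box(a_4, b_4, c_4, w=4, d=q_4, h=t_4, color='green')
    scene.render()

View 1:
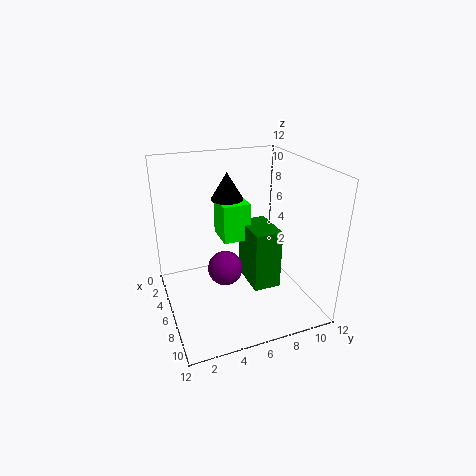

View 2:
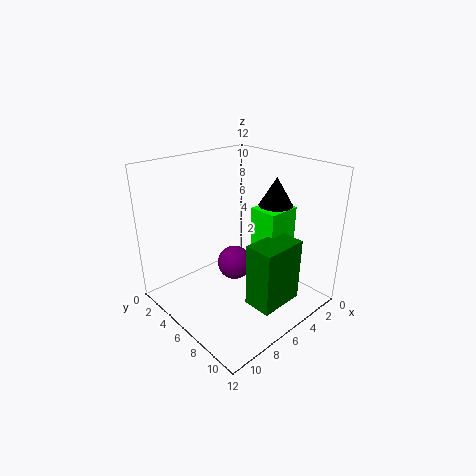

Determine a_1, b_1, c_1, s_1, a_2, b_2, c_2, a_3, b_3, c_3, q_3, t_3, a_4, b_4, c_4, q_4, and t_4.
a_1 = 2, b_1 = 6.5, c_1 = 8, s_1 = 1.5, a_2 = 5.5, b_2 = 5, c_2 = 3, a_3 = 1, b_3 = 5.5, c_3 = 4.5, q_3 = 2.5, t_3 = 3.5, a_4 = 2.5, b_4 = 7.5, c_4 = 0.5, q_4 = 2.5, t_4 = 5.5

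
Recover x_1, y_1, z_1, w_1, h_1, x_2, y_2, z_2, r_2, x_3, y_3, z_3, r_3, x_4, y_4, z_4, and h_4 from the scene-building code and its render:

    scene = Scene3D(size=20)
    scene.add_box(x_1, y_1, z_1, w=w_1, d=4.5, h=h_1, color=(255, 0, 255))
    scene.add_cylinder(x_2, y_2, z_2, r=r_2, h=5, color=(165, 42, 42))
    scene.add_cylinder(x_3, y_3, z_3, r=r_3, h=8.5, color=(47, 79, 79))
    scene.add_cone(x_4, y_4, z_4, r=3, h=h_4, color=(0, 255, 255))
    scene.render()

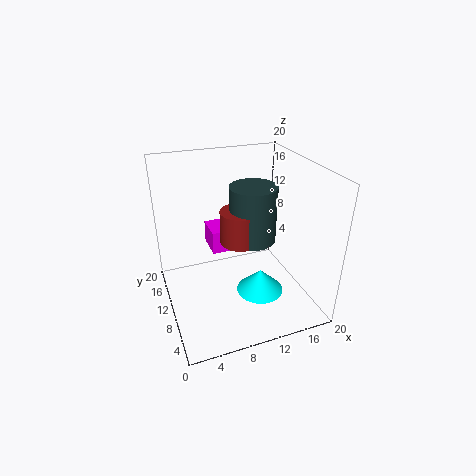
x_1 = 7.5
y_1 = 14
z_1 = 5.5
w_1 = 4.5
h_1 = 3.5
x_2 = 11.5
y_2 = 13
z_2 = 7.5
r_2 = 3
x_3 = 13.5
y_3 = 13
z_3 = 7.5
r_3 = 3.5
x_4 = 11
y_4 = 4.5
z_4 = 5
h_4 = 3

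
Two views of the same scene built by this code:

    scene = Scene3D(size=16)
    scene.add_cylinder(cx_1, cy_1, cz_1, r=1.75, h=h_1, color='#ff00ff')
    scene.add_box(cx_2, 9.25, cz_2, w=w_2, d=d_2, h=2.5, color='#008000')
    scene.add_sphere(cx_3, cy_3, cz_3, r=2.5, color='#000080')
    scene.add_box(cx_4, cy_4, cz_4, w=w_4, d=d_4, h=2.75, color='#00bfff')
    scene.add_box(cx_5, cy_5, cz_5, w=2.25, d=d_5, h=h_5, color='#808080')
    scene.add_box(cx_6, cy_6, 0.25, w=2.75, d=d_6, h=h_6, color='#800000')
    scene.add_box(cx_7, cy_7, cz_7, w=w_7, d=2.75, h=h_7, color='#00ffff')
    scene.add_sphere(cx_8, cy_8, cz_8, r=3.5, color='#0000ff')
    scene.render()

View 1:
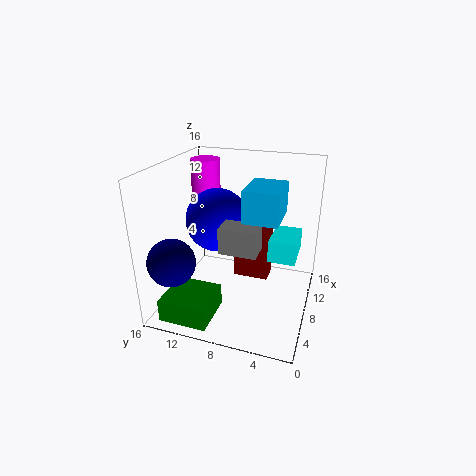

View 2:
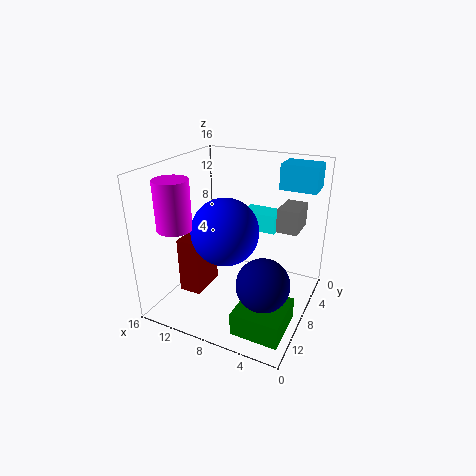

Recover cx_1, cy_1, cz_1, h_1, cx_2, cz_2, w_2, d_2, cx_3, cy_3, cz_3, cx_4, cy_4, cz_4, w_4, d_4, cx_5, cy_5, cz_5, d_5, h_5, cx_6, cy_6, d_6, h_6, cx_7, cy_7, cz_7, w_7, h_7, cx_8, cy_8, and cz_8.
cx_1 = 12.25
cy_1 = 13.5
cz_1 = 10.5
h_1 = 5
cx_2 = 0.75
cz_2 = 0.5
w_2 = 5
d_2 = 5.25
cx_3 = 2.75
cy_3 = 13.5
cz_3 = 6.75
cx_4 = 0.5
cy_4 = 2.25
cz_4 = 13.25
w_4 = 4
d_4 = 3
cx_5 = 1.5
cy_5 = 4.25
cz_5 = 9.5
d_5 = 3.5
h_5 = 2.5
cx_6 = 12.25
cy_6 = 5.5
d_6 = 4.5
h_6 = 6.75
cx_7 = 5.25
cy_7 = 1.25
cz_7 = 7.25
w_7 = 4.25
h_7 = 2.25
cx_8 = 8.25
cy_8 = 10.5
cz_8 = 9.75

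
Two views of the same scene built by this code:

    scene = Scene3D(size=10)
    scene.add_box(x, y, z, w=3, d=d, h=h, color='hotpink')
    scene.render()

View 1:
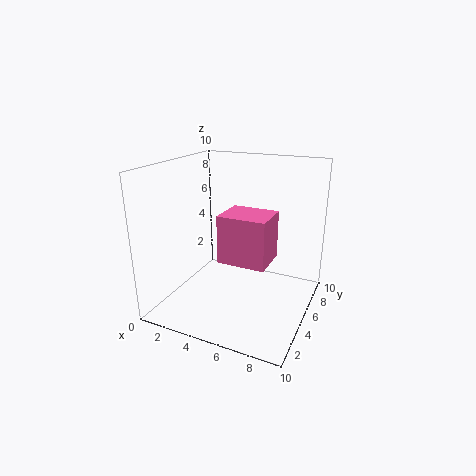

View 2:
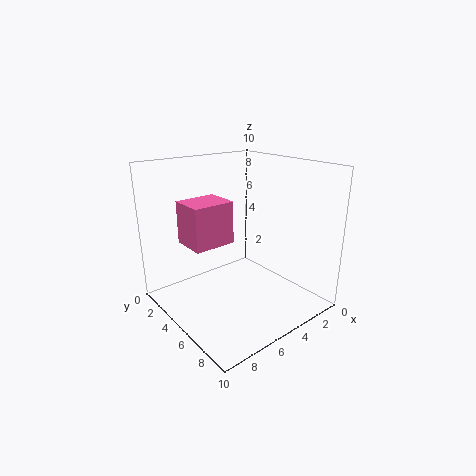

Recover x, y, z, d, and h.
x = 5
y = 2
z = 4.5
d = 2.5
h = 3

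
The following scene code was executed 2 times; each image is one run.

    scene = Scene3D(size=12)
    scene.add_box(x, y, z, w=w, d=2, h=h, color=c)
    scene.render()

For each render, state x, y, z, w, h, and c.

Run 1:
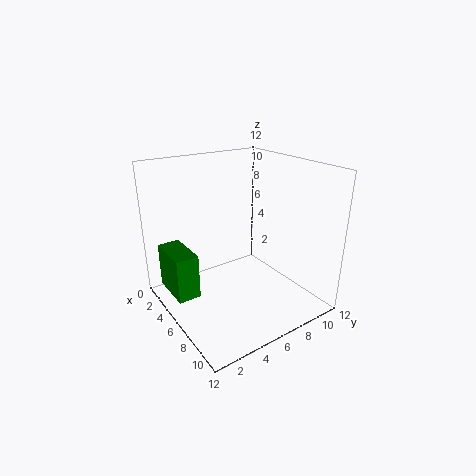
x = 0.5, y = 1, z = 0.5, w = 4, h = 4, c = 'green'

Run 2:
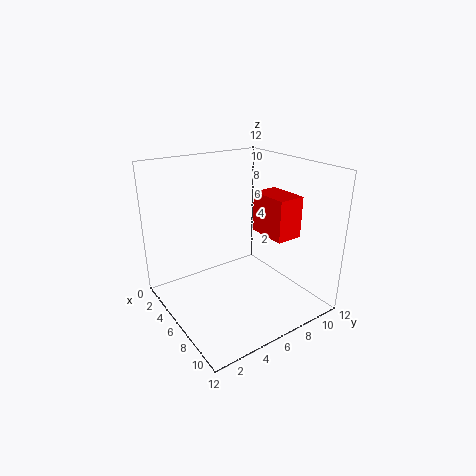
x = 8, y = 6, z = 7.5, w = 3, h = 3, c = 'red'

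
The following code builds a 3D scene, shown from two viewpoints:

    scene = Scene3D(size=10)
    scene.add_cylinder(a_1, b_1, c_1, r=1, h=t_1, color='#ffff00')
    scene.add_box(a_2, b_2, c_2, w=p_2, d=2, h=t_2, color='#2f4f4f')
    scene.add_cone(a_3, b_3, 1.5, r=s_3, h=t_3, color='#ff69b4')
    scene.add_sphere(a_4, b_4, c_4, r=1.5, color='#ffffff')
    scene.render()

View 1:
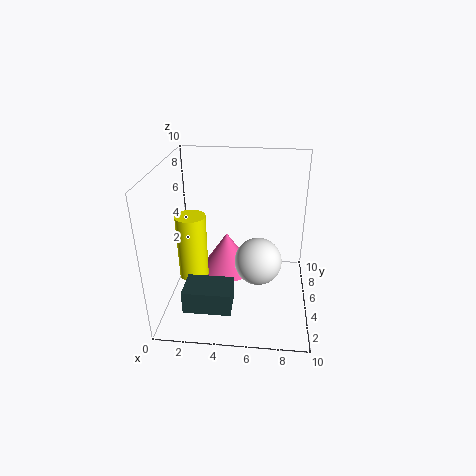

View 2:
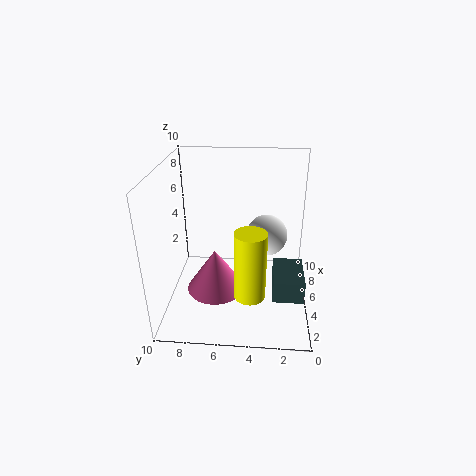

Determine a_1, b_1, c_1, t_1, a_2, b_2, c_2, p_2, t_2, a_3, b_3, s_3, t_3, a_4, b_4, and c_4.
a_1 = 2; b_1 = 4; c_1 = 2.5; t_1 = 4.5; a_2 = 2; b_2 = 0.5; c_2 = 2; p_2 = 3; t_2 = 1.5; a_3 = 4; b_3 = 6.5; s_3 = 2; t_3 = 3; a_4 = 6.5; b_4 = 3; c_4 = 4.5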